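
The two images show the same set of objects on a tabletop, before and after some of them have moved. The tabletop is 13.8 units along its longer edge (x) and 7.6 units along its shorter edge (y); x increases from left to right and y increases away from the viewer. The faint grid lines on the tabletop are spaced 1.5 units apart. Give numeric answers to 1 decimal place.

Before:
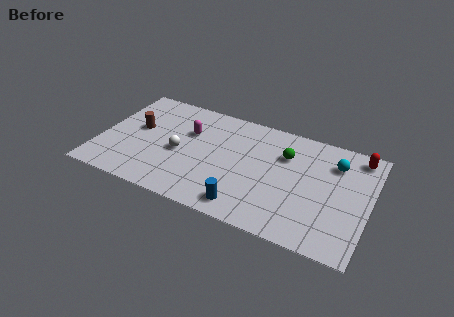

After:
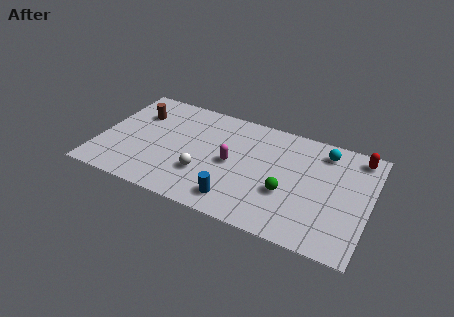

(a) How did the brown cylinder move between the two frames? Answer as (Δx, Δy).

(-0.1, 1.1)

From the two frames, the brown cylinder sits at roughly (1.8, 4.3) before and (1.7, 5.4) after.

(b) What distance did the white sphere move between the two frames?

1.7

From (4.1, 3.4) to (5.5, 2.4), the white sphere covered √(1.4² + 1.0²) ≈ 1.7 units.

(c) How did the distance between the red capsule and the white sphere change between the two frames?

-0.9

The distance was about 9.5 in the first image and 8.6 in the second, so they moved 0.9 units closer together.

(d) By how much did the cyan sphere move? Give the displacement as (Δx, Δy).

(-0.6, 0.6)

The cyan sphere started near (11.9, 5.7) and ended near (11.3, 6.3).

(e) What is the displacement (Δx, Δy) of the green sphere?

(0.3, -2.5)

The green sphere started near (9.4, 5.3) and ended near (9.7, 2.8).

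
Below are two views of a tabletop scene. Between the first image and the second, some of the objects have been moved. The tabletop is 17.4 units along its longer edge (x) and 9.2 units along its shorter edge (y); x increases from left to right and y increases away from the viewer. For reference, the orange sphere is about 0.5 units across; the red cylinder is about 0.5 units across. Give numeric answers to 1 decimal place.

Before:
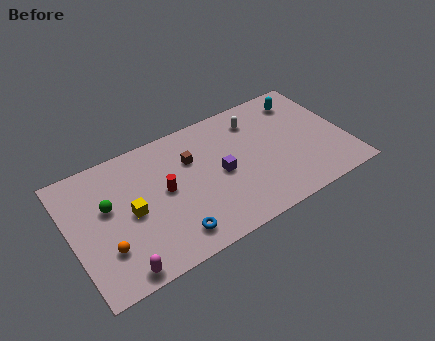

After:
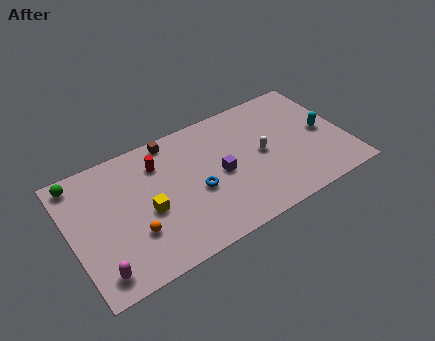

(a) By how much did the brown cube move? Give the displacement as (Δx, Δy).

(-1.0, 2.0)

The brown cube started near (7.8, 6.3) and ended near (6.8, 8.3).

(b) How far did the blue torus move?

3.0

The blue torus moved from about (5.9, 1.6) to (7.8, 3.9), a distance of √(1.9² + 2.3²) ≈ 3.0.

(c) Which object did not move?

the purple cube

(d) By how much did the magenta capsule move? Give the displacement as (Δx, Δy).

(-1.2, 0.5)

From the two frames, the magenta capsule sits at roughly (2.5, 0.9) before and (1.3, 1.4) after.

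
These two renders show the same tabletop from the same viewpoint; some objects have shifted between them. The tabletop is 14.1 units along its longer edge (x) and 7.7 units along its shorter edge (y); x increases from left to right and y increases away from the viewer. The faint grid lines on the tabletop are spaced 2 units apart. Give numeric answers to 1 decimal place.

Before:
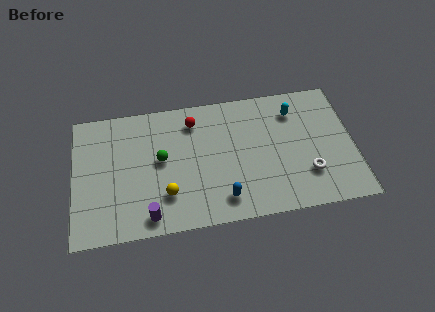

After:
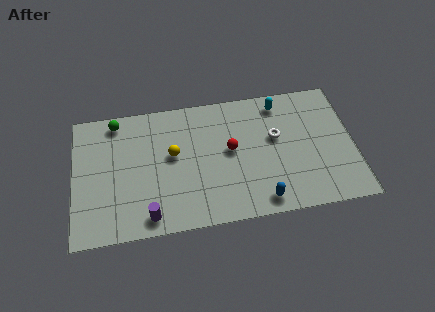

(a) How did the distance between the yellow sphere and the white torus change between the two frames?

-1.9

Before: roughly 7.1 units apart; after: 5.2. That's 1.9 units closer together.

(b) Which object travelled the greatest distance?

the green sphere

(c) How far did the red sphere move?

2.7

The red sphere moved from about (6.1, 6.2) to (7.9, 4.2), a distance of √(1.8² + 2.0²) ≈ 2.7.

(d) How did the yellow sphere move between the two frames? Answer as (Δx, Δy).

(0.4, 2.3)

From the two frames, the yellow sphere sits at roughly (4.6, 2.1) before and (5.0, 4.4) after.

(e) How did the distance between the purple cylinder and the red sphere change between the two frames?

-0.4

They were about 5.7 units apart before and 5.3 after — 0.4 units closer together.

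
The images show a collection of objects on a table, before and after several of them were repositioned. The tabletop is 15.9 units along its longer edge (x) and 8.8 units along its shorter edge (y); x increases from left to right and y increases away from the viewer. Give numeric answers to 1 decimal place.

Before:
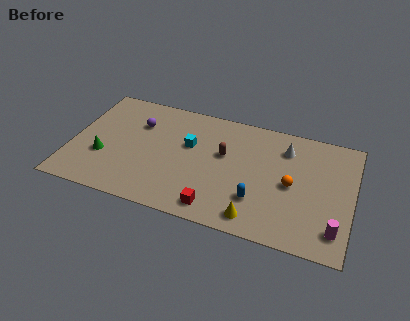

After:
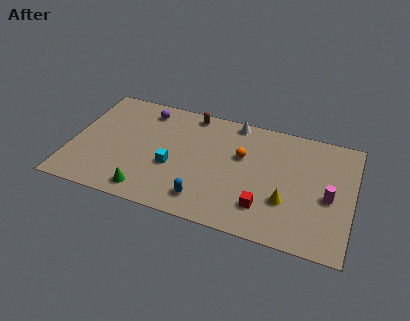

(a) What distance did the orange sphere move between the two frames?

3.2

The orange sphere was near (12.5, 4.2) before and (9.6, 5.5) after, so it travelled √(2.9² + 1.3²) ≈ 3.2 units.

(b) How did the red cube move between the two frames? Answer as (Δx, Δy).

(2.6, 0.9)

From the two frames, the red cube sits at roughly (8.5, 1.2) before and (11.1, 2.1) after.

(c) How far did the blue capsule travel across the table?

3.0

The blue capsule was near (10.7, 2.5) before and (7.8, 1.6) after, so it travelled √(2.9² + 0.9²) ≈ 3.0 units.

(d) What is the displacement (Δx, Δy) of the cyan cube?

(-0.8, -1.9)

The cyan cube started near (6.6, 5.4) and ended near (5.8, 3.5).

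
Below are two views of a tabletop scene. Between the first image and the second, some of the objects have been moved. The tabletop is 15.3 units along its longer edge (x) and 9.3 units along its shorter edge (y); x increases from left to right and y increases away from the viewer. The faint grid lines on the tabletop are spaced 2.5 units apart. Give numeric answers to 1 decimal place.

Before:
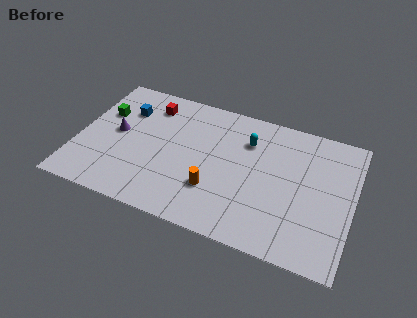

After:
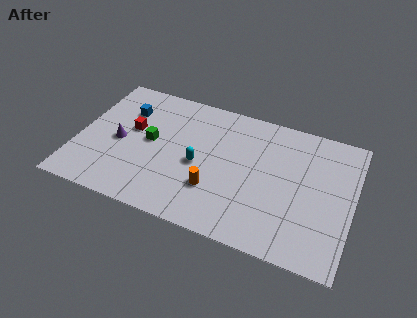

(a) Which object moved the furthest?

the cyan capsule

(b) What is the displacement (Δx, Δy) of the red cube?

(-0.8, -2.1)

The red cube was at about (3.7, 7.5) and moved to about (2.9, 5.4).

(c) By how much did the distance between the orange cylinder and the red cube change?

-0.7

They were about 6.2 units apart before and 5.5 after — 0.7 units closer together.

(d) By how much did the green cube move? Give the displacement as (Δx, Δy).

(2.8, -1.2)

The green cube was at about (1.2, 6.1) and moved to about (4.0, 4.9).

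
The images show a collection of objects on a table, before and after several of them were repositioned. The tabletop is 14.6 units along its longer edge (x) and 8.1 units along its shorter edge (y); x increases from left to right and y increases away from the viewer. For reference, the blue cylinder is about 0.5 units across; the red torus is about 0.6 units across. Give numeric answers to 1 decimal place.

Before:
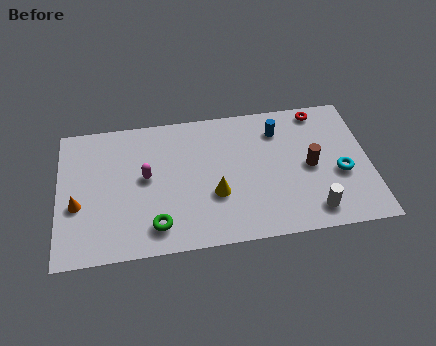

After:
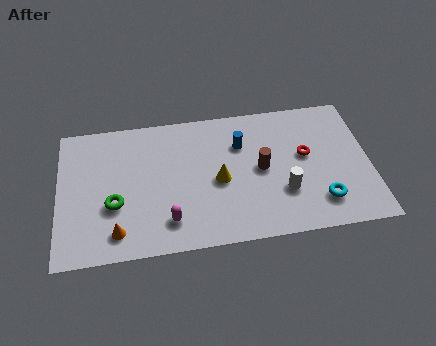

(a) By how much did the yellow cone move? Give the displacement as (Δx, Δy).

(0.2, 0.8)

The yellow cone was at about (7.3, 2.9) and moved to about (7.5, 3.7).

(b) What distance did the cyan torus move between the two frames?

1.8

The cyan torus was near (13.2, 3.3) before and (12.2, 1.8) after, so it travelled √(1.0² + 1.5²) ≈ 1.8 units.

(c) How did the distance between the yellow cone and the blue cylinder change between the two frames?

-2.3

Before: roughly 4.6 units apart; after: 2.3. That's 2.3 units closer together.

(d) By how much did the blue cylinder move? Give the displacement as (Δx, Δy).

(-1.8, -0.6)

From the two frames, the blue cylinder sits at roughly (10.4, 6.3) before and (8.6, 5.7) after.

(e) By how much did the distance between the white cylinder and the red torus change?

-3.6

The distance was about 5.9 in the first image and 2.3 in the second, so they moved 3.6 units closer together.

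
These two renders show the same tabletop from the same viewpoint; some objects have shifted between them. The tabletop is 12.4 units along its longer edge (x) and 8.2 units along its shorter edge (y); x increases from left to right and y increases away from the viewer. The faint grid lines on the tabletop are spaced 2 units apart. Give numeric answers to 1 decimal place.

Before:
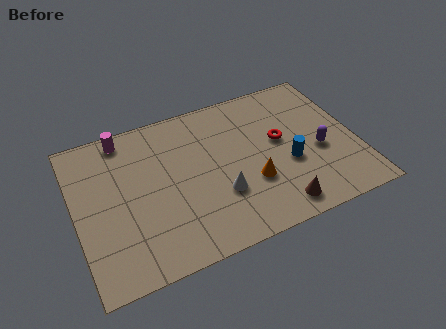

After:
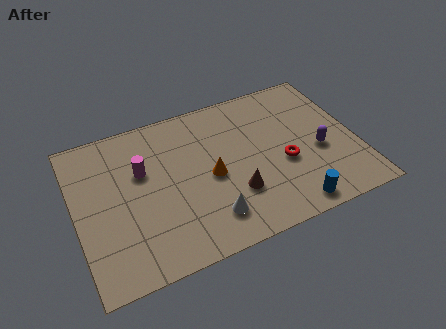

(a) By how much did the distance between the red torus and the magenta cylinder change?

-0.8

Before: roughly 7.2 units apart; after: 6.4. That's 0.8 units closer together.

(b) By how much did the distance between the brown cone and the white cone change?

-1.4

They were about 2.8 units apart before and 1.4 after — 1.4 units closer together.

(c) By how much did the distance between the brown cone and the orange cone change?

-0.3

They were about 1.9 units apart before and 1.6 after — 0.3 units closer together.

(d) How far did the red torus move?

1.3

From (9.1, 4.6) to (9.1, 3.3), the red torus covered √(0.0² + 1.3²) ≈ 1.3 units.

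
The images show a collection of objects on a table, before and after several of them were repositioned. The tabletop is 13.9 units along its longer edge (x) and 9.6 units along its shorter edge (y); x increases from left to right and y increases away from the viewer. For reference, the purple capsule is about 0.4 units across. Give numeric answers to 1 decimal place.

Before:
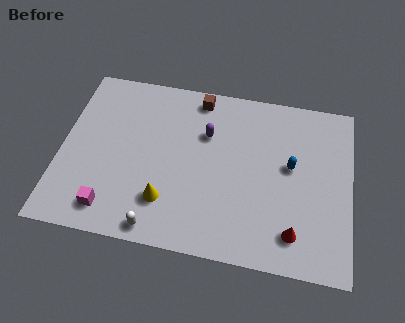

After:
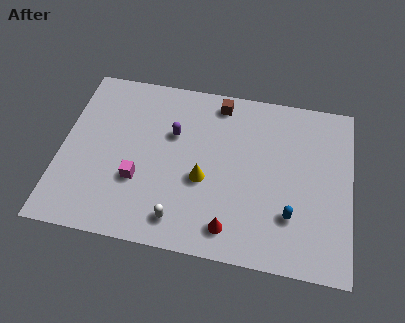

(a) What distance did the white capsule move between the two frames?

1.2

The white capsule moved from about (4.9, 0.9) to (5.9, 1.5), a distance of √(1.0² + 0.6²) ≈ 1.2.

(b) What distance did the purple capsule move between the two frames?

1.6

From (6.9, 6.5) to (5.3, 6.2), the purple capsule covered √(1.6² + 0.3²) ≈ 1.6 units.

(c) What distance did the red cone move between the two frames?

3.0

From (11.3, 1.8) to (8.3, 1.5), the red cone covered √(3.0² + 0.3²) ≈ 3.0 units.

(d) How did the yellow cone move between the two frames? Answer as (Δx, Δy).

(1.7, 1.5)

The yellow cone started near (5.2, 2.4) and ended near (6.9, 3.9).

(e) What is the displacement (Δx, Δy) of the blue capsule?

(0.1, -2.7)

The blue capsule was at about (11.0, 5.4) and moved to about (11.1, 2.7).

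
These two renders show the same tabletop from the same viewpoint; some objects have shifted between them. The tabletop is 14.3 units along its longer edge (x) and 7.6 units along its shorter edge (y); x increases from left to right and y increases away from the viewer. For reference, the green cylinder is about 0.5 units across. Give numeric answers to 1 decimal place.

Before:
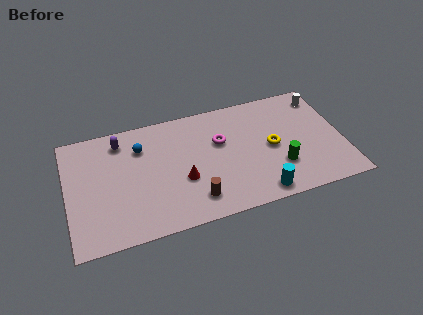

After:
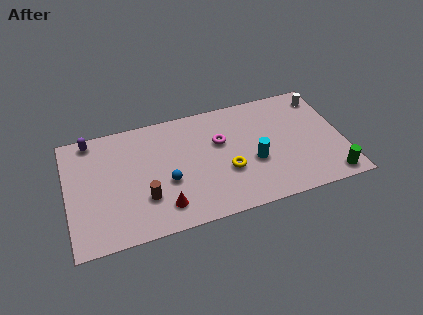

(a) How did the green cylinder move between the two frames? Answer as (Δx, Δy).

(2.5, -1.4)

The green cylinder was at about (10.9, 2.3) and moved to about (13.4, 0.9).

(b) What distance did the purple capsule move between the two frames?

1.6

The purple capsule moved from about (2.9, 6.3) to (1.4, 6.8), a distance of √(1.5² + 0.5²) ≈ 1.6.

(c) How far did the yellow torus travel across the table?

2.6

The yellow torus moved from about (10.6, 3.7) to (8.2, 2.8), a distance of √(2.4² + 0.9²) ≈ 2.6.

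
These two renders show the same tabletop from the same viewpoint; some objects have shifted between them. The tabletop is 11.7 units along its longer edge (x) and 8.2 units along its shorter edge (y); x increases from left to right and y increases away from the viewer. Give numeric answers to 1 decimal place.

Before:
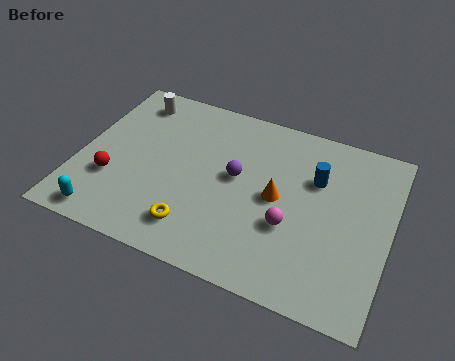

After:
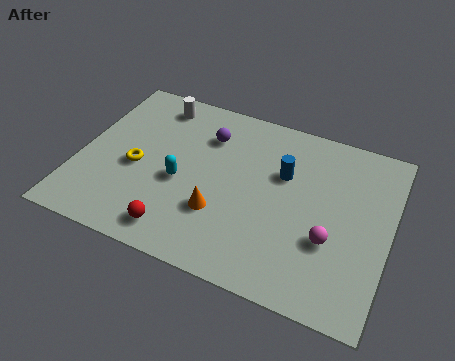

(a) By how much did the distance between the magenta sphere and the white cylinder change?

+0.6

Before: roughly 7.6 units apart; after: 8.2. That's 0.6 units further apart.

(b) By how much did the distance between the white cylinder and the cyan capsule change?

-2.2

Before: roughly 6.0 units apart; after: 3.8. That's 2.2 units closer together.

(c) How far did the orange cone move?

2.5

The orange cone was near (7.5, 4.1) before and (5.5, 2.6) after, so it travelled √(2.0² + 1.5²) ≈ 2.5 units.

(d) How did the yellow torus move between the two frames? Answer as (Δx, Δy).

(-2.5, 2.0)

The yellow torus started near (4.7, 1.6) and ended near (2.2, 3.6).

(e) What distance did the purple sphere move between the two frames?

2.1

The purple sphere was near (5.9, 4.5) before and (4.6, 6.1) after, so it travelled √(1.3² + 1.6²) ≈ 2.1 units.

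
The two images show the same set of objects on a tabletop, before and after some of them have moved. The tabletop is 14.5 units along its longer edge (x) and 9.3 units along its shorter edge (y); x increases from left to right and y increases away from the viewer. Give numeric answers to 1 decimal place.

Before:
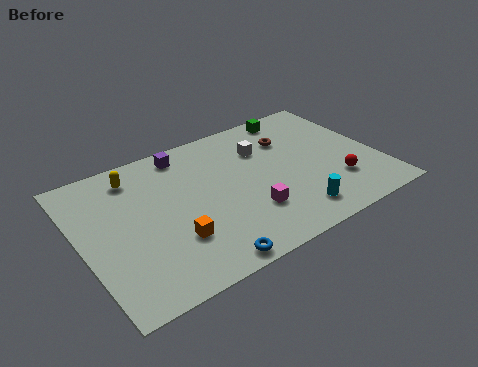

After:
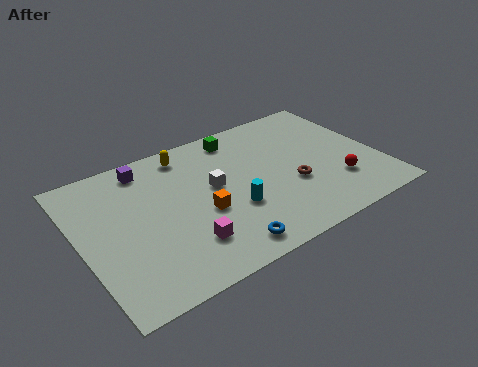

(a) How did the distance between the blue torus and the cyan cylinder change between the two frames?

-2.4

The distance was about 4.7 in the first image and 2.3 in the second, so they moved 2.4 units closer together.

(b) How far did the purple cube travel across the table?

1.9

The purple cube was near (5.5, 8.1) before and (3.6, 8.0) after, so it travelled √(1.9² + 0.1²) ≈ 1.9 units.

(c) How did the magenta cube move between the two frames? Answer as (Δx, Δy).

(-3.2, -0.4)

From the two frames, the magenta cube sits at roughly (7.8, 2.7) before and (4.6, 2.3) after.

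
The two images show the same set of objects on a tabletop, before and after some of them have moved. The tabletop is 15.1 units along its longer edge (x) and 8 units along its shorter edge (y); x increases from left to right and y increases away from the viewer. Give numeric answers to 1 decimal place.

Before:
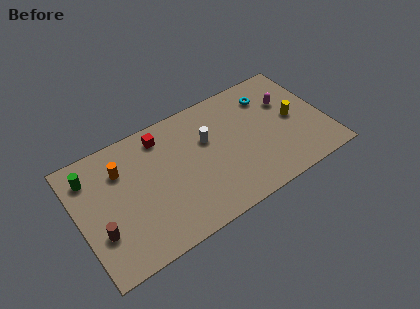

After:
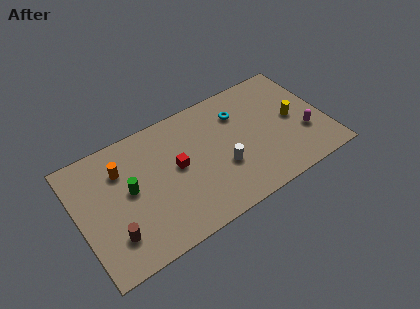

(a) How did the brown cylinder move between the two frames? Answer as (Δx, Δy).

(0.7, -0.6)

From the two frames, the brown cylinder sits at roughly (1.1, 2.6) before and (1.8, 2.0) after.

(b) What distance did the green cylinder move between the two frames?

2.9

The green cylinder moved from about (1.0, 6.3) to (3.1, 4.3), a distance of √(2.1² + 2.0²) ≈ 2.9.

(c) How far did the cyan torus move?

1.9

The cyan torus was near (12.0, 6.2) before and (10.1, 5.9) after, so it travelled √(1.9² + 0.3²) ≈ 1.9 units.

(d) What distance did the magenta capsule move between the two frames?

2.7

The magenta capsule was near (13.0, 5.3) before and (13.7, 2.7) after, so it travelled √(0.7² + 2.6²) ≈ 2.7 units.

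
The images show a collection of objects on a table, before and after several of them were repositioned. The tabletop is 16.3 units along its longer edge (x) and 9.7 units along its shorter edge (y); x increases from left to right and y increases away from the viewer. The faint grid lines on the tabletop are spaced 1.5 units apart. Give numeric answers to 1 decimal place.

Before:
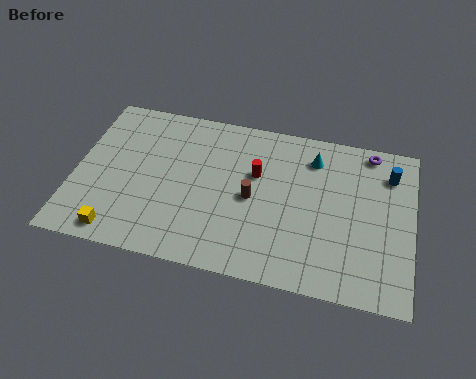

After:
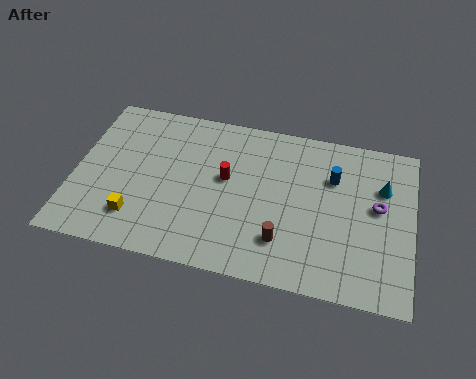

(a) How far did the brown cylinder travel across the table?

2.7

The brown cylinder was near (8.6, 4.6) before and (10.2, 2.4) after, so it travelled √(1.6² + 2.2²) ≈ 2.7 units.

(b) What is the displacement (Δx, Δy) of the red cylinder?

(-1.4, -0.6)

From the two frames, the red cylinder sits at roughly (8.7, 6.1) before and (7.3, 5.5) after.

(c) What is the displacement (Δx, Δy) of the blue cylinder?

(-2.7, -0.8)

The blue cylinder was at about (15.1, 7.5) and moved to about (12.4, 6.7).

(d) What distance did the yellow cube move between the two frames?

1.4

The yellow cube moved from about (2.4, 1.1) to (3.2, 2.2), a distance of √(0.8² + 1.1²) ≈ 1.4.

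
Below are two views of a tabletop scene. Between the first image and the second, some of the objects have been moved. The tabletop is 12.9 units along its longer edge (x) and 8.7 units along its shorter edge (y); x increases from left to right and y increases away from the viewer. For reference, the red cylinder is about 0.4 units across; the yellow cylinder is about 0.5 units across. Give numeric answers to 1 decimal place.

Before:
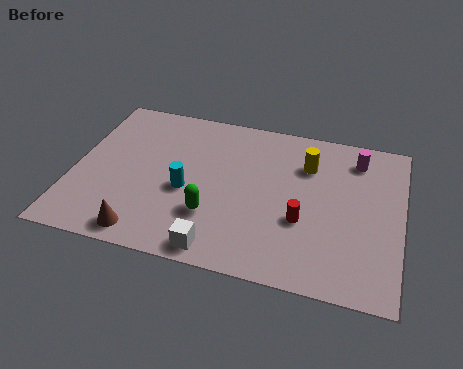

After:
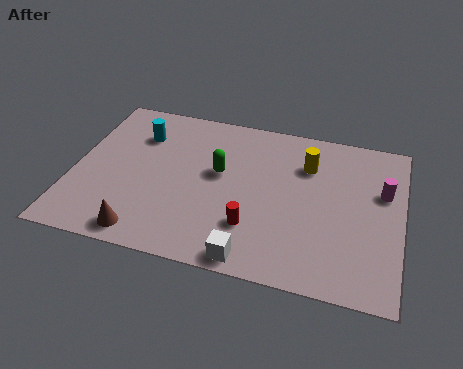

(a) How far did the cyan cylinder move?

3.4

The cyan cylinder was near (4.5, 3.7) before and (2.4, 6.4) after, so it travelled √(2.1² + 2.7²) ≈ 3.4 units.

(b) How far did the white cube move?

1.3

The white cube moved from about (6.0, 0.9) to (7.3, 0.8), a distance of √(1.3² + 0.1²) ≈ 1.3.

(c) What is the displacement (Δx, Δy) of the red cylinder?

(-1.9, -0.8)

From the two frames, the red cylinder sits at roughly (9.1, 3.2) before and (7.2, 2.4) after.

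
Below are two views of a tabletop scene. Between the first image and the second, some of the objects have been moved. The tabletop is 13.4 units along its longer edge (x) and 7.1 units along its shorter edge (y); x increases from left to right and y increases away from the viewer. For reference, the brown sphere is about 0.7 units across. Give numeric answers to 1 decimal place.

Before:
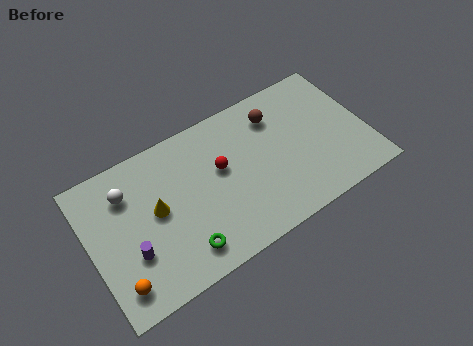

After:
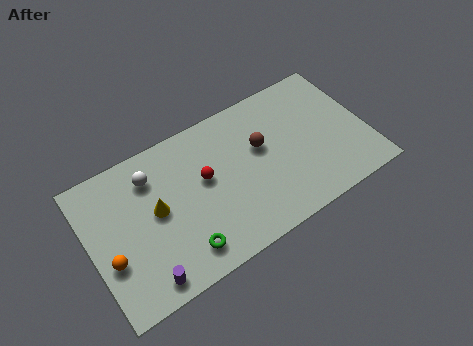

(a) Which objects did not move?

the yellow cone and the green torus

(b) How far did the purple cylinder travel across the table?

1.6

The purple cylinder was near (1.8, 2.4) before and (2.2, 0.9) after, so it travelled √(0.4² + 1.5²) ≈ 1.6 units.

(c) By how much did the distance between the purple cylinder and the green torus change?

-0.6

The distance was about 2.5 in the first image and 1.9 in the second, so they moved 0.6 units closer together.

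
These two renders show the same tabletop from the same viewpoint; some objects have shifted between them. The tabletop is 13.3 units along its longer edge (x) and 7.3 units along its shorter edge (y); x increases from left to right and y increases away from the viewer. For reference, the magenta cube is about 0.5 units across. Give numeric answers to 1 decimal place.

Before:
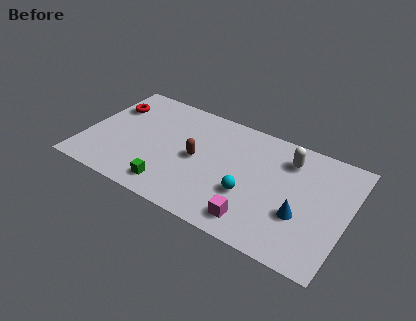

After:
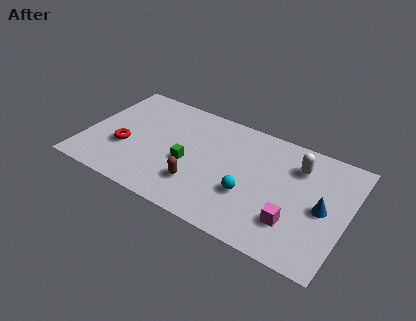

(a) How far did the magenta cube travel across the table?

2.0

The magenta cube was near (9.0, 1.2) before and (10.8, 2.0) after, so it travelled √(1.8² + 0.8²) ≈ 2.0 units.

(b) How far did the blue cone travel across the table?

1.3

From (11.1, 2.6) to (12.1, 3.5), the blue cone covered √(1.0² + 0.9²) ≈ 1.3 units.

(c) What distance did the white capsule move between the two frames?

0.5

The white capsule was near (10.1, 5.7) before and (10.6, 5.5) after, so it travelled √(0.5² + 0.2²) ≈ 0.5 units.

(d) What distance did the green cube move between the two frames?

2.0

The green cube was near (4.7, 1.2) before and (5.3, 3.1) after, so it travelled √(0.6² + 1.9²) ≈ 2.0 units.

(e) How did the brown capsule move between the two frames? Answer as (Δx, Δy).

(0.3, -1.6)

The brown capsule started near (5.7, 3.6) and ended near (6.0, 2.0).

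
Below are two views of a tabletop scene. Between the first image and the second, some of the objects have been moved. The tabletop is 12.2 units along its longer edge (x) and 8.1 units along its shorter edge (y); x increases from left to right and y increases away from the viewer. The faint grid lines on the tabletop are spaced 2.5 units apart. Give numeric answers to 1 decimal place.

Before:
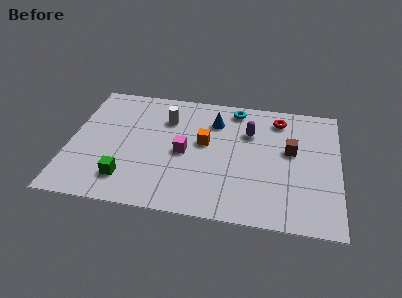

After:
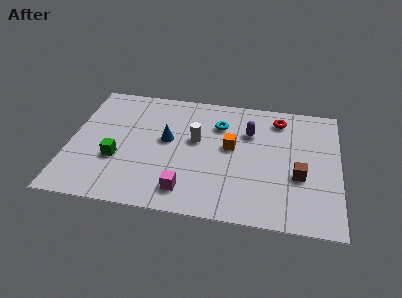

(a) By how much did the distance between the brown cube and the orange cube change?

-0.5

They were about 3.9 units apart before and 3.4 after — 0.5 units closer together.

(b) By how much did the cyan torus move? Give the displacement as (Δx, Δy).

(-0.7, -1.2)

The cyan torus started near (7.4, 7.1) and ended near (6.7, 5.9).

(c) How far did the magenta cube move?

2.4

From (5.2, 3.8) to (5.4, 1.4), the magenta cube covered √(0.2² + 2.4²) ≈ 2.4 units.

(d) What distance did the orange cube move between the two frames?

1.2

The orange cube was near (6.1, 4.6) before and (7.3, 4.5) after, so it travelled √(1.2² + 0.1²) ≈ 1.2 units.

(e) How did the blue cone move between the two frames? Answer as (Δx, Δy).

(-2.1, -1.6)

From the two frames, the blue cone sits at roughly (6.5, 6.1) before and (4.4, 4.5) after.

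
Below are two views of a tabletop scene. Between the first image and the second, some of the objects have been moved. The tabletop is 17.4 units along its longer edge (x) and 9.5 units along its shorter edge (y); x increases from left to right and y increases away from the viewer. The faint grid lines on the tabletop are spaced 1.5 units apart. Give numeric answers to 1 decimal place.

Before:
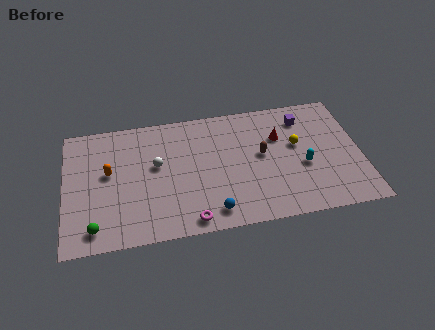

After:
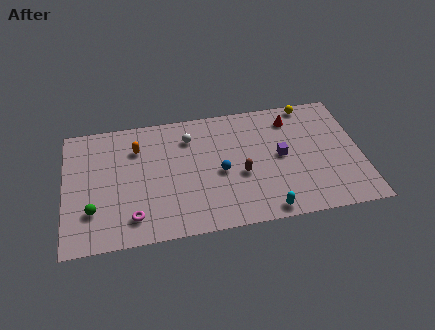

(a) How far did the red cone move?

1.5

The red cone moved from about (12.7, 6.4) to (13.5, 7.7), a distance of √(0.8² + 1.3²) ≈ 1.5.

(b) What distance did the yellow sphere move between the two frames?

3.2

From (13.7, 5.6) to (14.6, 8.7), the yellow sphere covered √(0.9² + 3.1²) ≈ 3.2 units.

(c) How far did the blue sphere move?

3.0

The blue sphere was near (8.5, 1.4) before and (9.1, 4.3) after, so it travelled √(0.6² + 2.9²) ≈ 3.0 units.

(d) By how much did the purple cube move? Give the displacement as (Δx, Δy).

(-1.5, -2.7)

The purple cube started near (14.2, 7.6) and ended near (12.7, 4.9).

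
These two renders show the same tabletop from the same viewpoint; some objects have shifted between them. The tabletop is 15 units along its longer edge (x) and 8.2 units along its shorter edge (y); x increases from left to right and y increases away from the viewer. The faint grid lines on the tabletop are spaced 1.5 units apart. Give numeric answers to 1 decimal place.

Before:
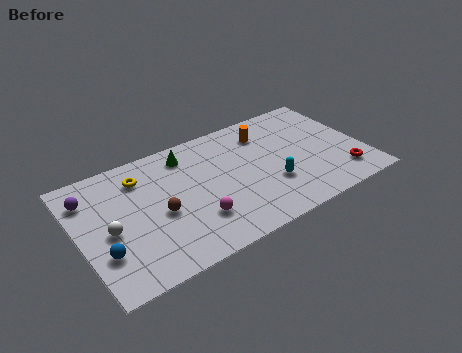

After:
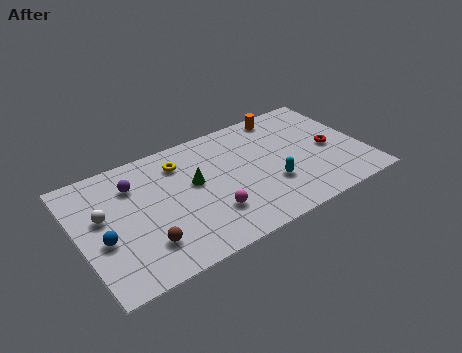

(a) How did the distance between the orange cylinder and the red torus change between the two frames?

-1.8

The distance was about 5.8 in the first image and 4.0 in the second, so they moved 1.8 units closer together.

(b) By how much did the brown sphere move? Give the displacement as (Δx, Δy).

(-1.0, -1.6)

The brown sphere started near (4.1, 3.6) and ended near (3.1, 2.0).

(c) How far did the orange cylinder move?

1.5

The orange cylinder was near (10.2, 6.4) before and (11.4, 7.3) after, so it travelled √(1.2² + 0.9²) ≈ 1.5 units.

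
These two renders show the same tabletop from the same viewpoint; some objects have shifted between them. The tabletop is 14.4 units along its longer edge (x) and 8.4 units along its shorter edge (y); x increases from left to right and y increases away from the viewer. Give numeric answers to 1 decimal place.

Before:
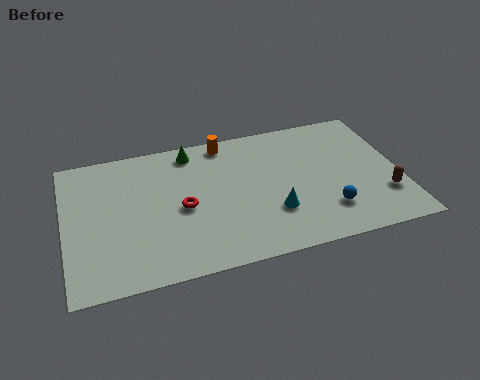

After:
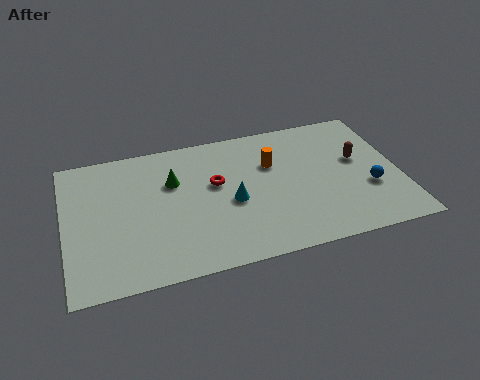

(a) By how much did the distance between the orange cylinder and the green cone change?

+2.8

The distance was about 1.5 in the first image and 4.3 in the second, so they moved 2.8 units further apart.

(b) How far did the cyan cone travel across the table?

2.0

The cyan cone was near (8.8, 2.6) before and (7.1, 3.7) after, so it travelled √(1.7² + 1.1²) ≈ 2.0 units.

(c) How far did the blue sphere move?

2.1

From (11.1, 2.1) to (13.0, 3.0), the blue sphere covered √(1.9² + 0.9²) ≈ 2.1 units.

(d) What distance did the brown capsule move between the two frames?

2.7

From (13.6, 2.4) to (12.7, 4.9), the brown capsule covered √(0.9² + 2.5²) ≈ 2.7 units.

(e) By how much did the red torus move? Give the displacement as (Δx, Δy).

(1.5, 1.1)

The red torus started near (5.0, 3.9) and ended near (6.5, 5.0).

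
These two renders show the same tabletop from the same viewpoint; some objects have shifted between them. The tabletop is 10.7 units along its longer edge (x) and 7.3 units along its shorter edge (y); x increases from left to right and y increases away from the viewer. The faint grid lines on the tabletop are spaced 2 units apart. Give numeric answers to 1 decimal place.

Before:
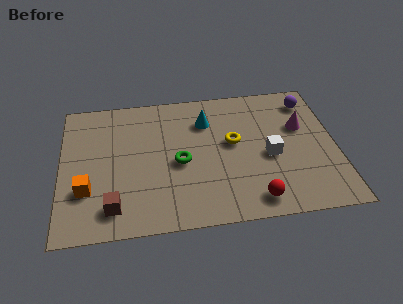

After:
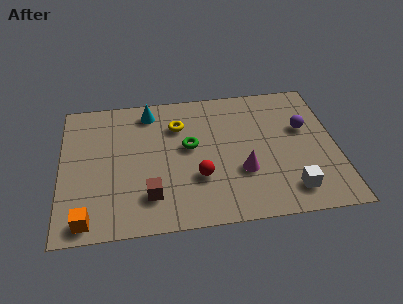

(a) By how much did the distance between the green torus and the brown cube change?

-0.4

They were about 3.3 units apart before and 2.9 after — 0.4 units closer together.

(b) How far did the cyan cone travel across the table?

2.3

The cyan cone moved from about (5.7, 5.4) to (3.5, 6.2), a distance of √(2.2² + 0.8²) ≈ 2.3.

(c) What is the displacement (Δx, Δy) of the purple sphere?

(-0.3, -1.5)

The purple sphere was at about (9.8, 6.0) and moved to about (9.5, 4.5).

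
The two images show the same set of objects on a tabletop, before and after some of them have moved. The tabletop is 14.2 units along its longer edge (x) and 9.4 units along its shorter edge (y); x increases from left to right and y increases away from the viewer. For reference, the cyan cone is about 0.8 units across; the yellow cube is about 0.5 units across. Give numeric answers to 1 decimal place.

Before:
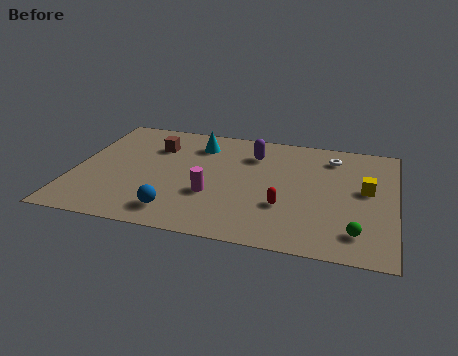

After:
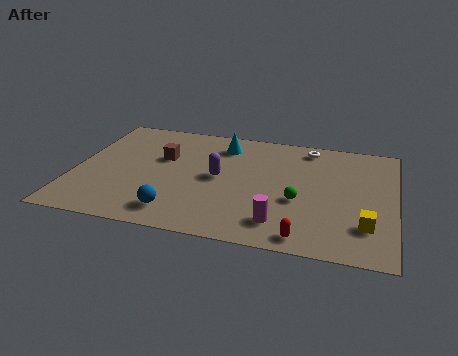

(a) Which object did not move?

the blue sphere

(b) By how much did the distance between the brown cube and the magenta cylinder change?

+2.4

They were about 4.5 units apart before and 6.9 after — 2.4 units further apart.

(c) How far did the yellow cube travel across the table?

2.8

The yellow cube moved from about (12.9, 5.2) to (13.0, 2.4), a distance of √(0.1² + 2.8²) ≈ 2.8.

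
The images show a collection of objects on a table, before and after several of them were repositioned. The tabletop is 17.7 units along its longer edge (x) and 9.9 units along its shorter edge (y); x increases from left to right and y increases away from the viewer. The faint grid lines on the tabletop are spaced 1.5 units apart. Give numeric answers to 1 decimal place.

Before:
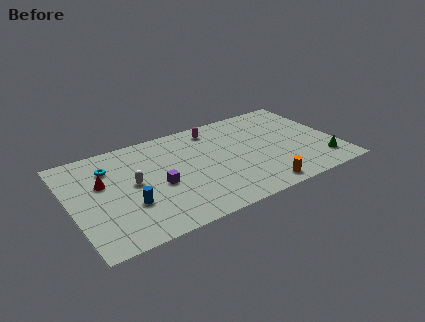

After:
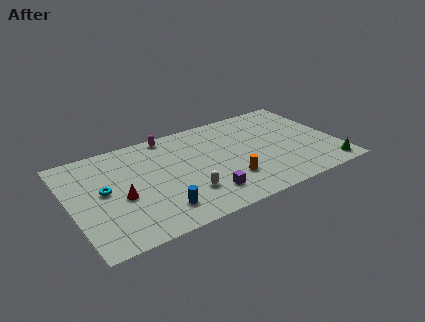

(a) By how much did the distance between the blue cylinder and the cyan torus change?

+0.4

The distance was about 4.2 in the first image and 4.6 in the second, so they moved 0.4 units further apart.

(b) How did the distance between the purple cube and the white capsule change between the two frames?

-0.5

The distance was about 1.8 in the first image and 1.3 in the second, so they moved 0.5 units closer together.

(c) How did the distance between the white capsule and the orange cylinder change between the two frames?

-6.0

They were about 8.9 units apart before and 2.9 after — 6.0 units closer together.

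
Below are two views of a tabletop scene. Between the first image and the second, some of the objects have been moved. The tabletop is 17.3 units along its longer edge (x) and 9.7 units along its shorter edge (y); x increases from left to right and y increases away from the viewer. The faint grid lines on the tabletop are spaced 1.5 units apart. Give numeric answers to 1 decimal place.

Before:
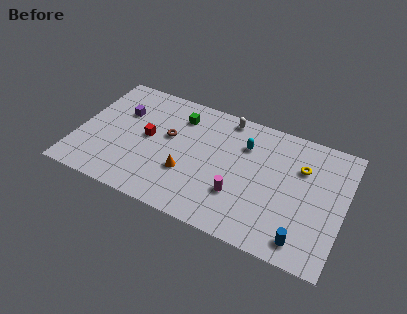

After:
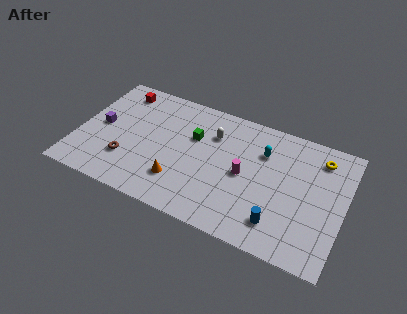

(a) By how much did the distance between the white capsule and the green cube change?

-1.8

The distance was about 3.2 in the first image and 1.4 in the second, so they moved 1.8 units closer together.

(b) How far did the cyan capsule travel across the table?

1.2

From (10.7, 7.0) to (11.9, 6.9), the cyan capsule covered √(1.2² + 0.1²) ≈ 1.2 units.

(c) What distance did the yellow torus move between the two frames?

1.6

From (14.4, 6.7) to (15.5, 7.9), the yellow torus covered √(1.1² + 1.2²) ≈ 1.6 units.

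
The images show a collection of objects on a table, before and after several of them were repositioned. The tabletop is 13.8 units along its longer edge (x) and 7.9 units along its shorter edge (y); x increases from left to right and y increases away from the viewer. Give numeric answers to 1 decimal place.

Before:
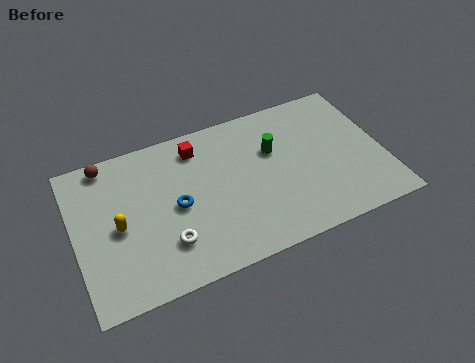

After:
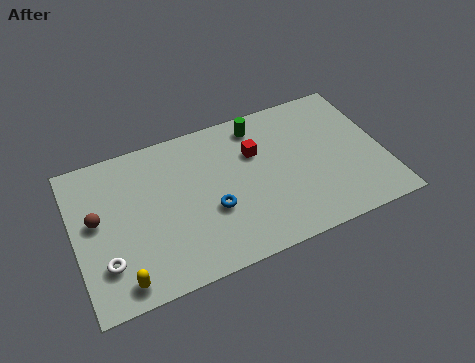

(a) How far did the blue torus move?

1.7

The blue torus was near (4.5, 3.8) before and (6.0, 3.0) after, so it travelled √(1.5² + 0.8²) ≈ 1.7 units.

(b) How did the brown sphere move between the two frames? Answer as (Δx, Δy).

(-0.7, -2.7)

The brown sphere was at about (1.7, 7.1) and moved to about (1.0, 4.4).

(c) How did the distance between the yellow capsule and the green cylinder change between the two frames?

+1.6

The distance was about 7.2 in the first image and 8.8 in the second, so they moved 1.6 units further apart.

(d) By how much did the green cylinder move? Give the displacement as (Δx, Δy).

(-0.5, 1.6)

The green cylinder was at about (9.0, 5.1) and moved to about (8.5, 6.7).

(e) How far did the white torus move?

2.7

From (3.9, 2.1) to (1.2, 2.1), the white torus covered √(2.7² + 0.0²) ≈ 2.7 units.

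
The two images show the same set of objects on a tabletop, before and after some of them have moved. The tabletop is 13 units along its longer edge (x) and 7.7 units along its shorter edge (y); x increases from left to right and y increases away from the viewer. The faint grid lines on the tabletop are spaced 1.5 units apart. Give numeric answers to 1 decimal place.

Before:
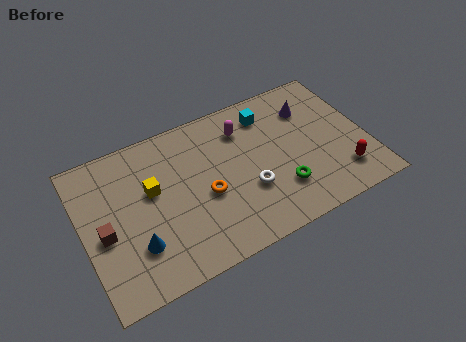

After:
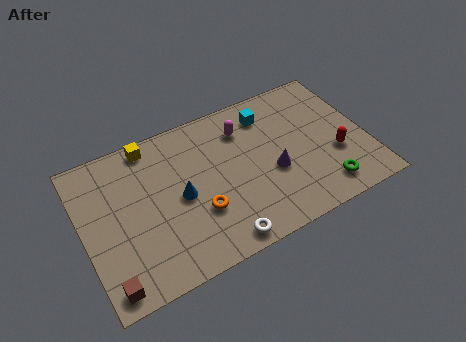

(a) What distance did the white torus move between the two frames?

2.5

From (7.4, 2.7) to (5.8, 0.8), the white torus covered √(1.6² + 1.9²) ≈ 2.5 units.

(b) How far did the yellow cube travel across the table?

2.3

The yellow cube moved from about (3.2, 4.6) to (3.4, 6.9), a distance of √(0.2² + 2.3²) ≈ 2.3.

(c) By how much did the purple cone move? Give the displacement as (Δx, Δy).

(-2.1, -2.6)

The purple cone was at about (10.7, 5.7) and moved to about (8.6, 3.1).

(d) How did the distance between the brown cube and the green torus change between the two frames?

+1.9

The distance was about 8.0 in the first image and 9.9 in the second, so they moved 1.9 units further apart.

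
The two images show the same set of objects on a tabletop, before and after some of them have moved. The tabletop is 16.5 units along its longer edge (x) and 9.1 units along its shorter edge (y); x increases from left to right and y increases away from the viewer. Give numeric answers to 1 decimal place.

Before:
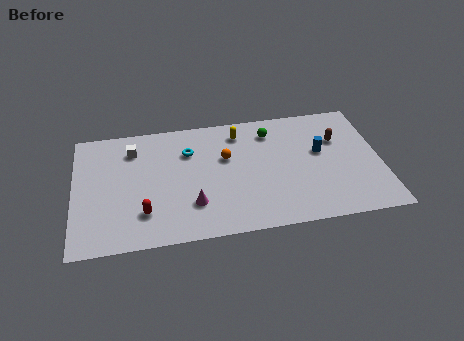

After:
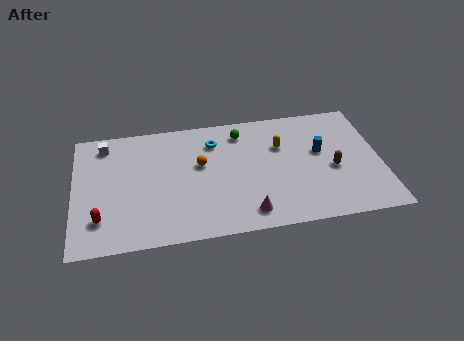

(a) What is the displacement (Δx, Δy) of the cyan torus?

(1.4, 0.5)

The cyan torus was at about (6.2, 6.5) and moved to about (7.6, 7.0).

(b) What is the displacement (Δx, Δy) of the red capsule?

(-2.3, -0.1)

The red capsule was at about (3.7, 2.3) and moved to about (1.4, 2.2).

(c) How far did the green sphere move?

1.6

The green sphere was near (10.7, 7.3) before and (9.1, 7.5) after, so it travelled √(1.6² + 0.2²) ≈ 1.6 units.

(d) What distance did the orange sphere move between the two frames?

1.4

From (8.2, 5.7) to (6.8, 5.4), the orange sphere covered √(1.4² + 0.3²) ≈ 1.4 units.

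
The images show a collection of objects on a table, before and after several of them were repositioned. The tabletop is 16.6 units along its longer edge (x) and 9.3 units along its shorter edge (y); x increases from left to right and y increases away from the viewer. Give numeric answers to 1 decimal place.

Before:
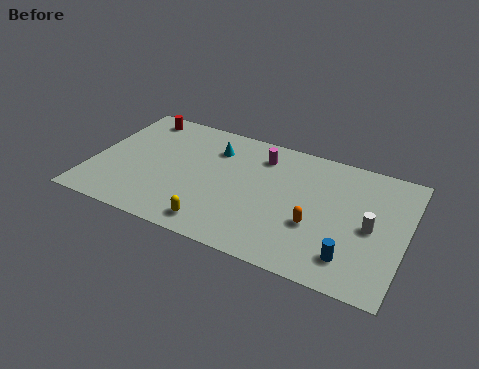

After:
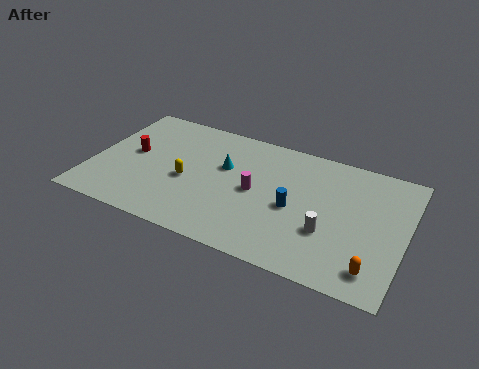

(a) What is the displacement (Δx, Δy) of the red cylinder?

(0.1, -3.1)

The red cylinder started near (1.9, 8.1) and ended near (2.0, 5.0).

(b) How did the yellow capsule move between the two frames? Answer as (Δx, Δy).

(-1.9, 2.7)

The yellow capsule was at about (7.0, 1.3) and moved to about (5.1, 4.0).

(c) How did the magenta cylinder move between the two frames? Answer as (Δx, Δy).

(0.0, -2.8)

From the two frames, the magenta cylinder sits at roughly (8.7, 7.4) before and (8.7, 4.6) after.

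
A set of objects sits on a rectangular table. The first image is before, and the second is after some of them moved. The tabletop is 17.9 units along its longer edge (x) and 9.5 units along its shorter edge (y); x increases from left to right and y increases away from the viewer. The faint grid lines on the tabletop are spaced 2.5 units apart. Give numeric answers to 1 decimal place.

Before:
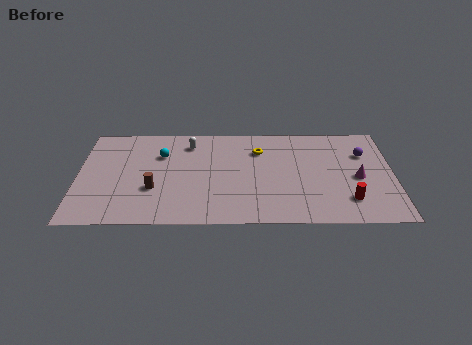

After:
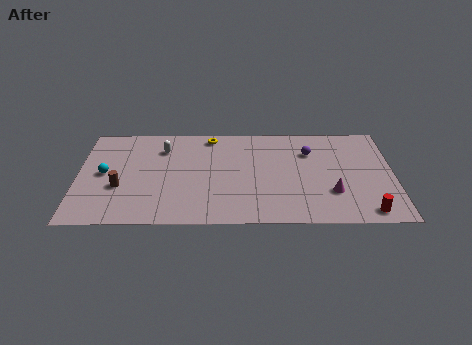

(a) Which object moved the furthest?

the cyan sphere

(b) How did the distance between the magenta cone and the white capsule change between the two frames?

+0.3

They were about 10.2 units apart before and 10.5 after — 0.3 units further apart.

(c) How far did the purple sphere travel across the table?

3.1

From (16.3, 6.6) to (13.2, 6.8), the purple sphere covered √(3.1² + 0.2²) ≈ 3.1 units.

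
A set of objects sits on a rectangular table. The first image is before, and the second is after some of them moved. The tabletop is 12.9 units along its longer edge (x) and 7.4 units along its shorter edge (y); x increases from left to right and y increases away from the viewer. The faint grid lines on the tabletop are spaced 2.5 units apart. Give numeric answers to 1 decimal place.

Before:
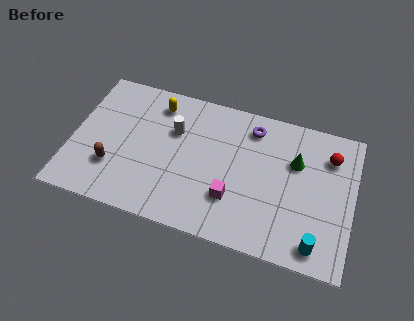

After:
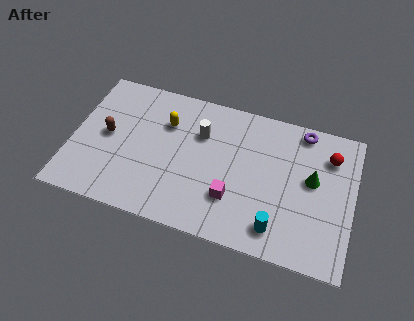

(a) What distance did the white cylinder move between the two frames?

1.2

From (4.6, 4.9) to (5.8, 5.1), the white cylinder covered √(1.2² + 0.2²) ≈ 1.2 units.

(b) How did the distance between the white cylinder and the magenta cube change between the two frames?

-0.6

Before: roughly 4.0 units apart; after: 3.4. That's 0.6 units closer together.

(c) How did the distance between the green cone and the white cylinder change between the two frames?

-0.3

The distance was about 5.6 in the first image and 5.3 in the second, so they moved 0.3 units closer together.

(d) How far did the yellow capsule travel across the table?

1.0

From (3.7, 6.1) to (4.2, 5.2), the yellow capsule covered √(0.5² + 0.9²) ≈ 1.0 units.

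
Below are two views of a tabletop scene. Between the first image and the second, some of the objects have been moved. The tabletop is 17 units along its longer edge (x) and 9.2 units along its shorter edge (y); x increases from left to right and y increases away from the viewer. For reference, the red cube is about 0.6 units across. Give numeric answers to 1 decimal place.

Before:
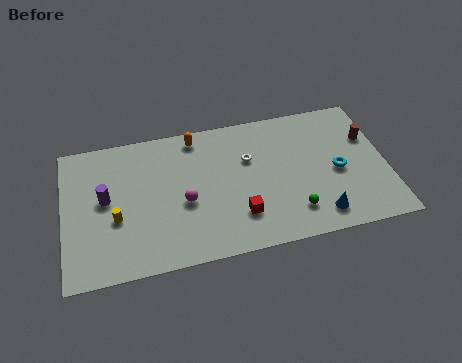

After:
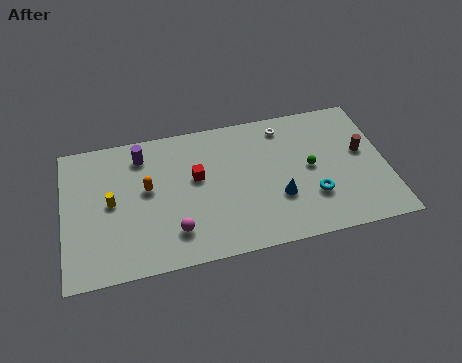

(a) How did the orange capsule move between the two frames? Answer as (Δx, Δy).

(-2.7, -2.9)

The orange capsule was at about (7.1, 8.1) and moved to about (4.4, 5.2).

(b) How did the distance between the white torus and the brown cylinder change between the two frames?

-1.6

They were about 6.4 units apart before and 4.8 after — 1.6 units closer together.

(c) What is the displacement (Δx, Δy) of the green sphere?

(1.1, 2.7)

The green sphere started near (11.9, 2.0) and ended near (13.0, 4.7).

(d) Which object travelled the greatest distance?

the orange capsule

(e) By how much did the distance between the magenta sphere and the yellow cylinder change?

+0.5

The distance was about 3.6 in the first image and 4.1 in the second, so they moved 0.5 units further apart.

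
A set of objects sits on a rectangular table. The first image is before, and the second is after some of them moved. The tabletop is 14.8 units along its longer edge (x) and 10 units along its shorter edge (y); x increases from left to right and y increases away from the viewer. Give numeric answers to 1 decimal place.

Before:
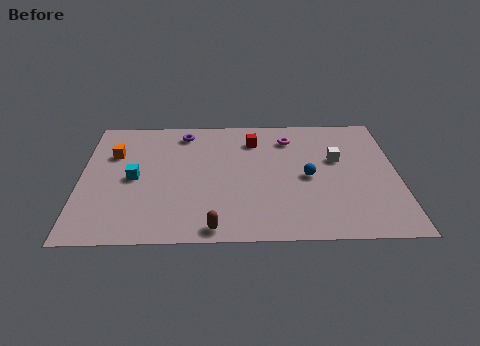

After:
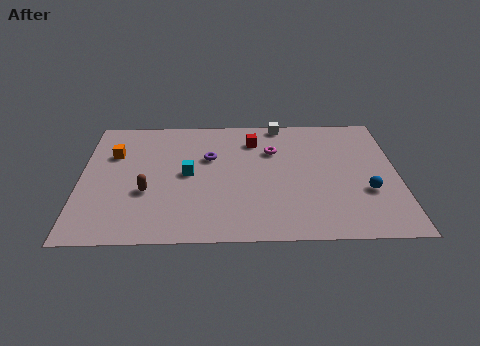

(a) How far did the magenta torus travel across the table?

1.3

The magenta torus was near (9.8, 7.9) before and (9.0, 6.9) after, so it travelled √(0.8² + 1.0²) ≈ 1.3 units.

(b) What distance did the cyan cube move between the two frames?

2.5

The cyan cube moved from about (2.5, 4.8) to (5.0, 5.1), a distance of √(2.5² + 0.3²) ≈ 2.5.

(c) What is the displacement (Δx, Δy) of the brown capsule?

(-3.1, 2.8)

The brown capsule was at about (6.2, 0.9) and moved to about (3.1, 3.7).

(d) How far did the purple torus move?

2.4

The purple torus was near (4.8, 8.5) before and (6.0, 6.4) after, so it travelled √(1.2² + 2.1²) ≈ 2.4 units.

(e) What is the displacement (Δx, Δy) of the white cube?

(-2.6, 3.1)

The white cube was at about (12.0, 6.1) and moved to about (9.4, 9.2).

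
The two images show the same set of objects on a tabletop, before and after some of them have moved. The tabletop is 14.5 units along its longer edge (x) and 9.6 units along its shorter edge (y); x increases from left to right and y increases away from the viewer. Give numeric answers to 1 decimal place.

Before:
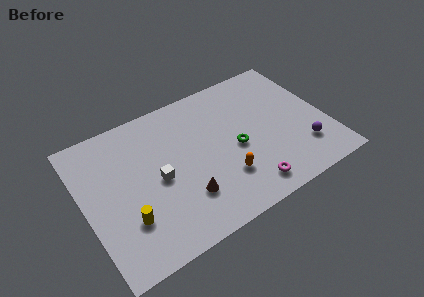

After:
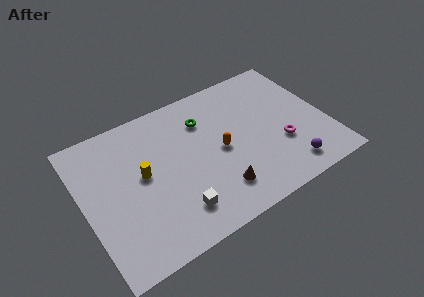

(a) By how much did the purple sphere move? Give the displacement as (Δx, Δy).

(-1.1, -0.9)

From the two frames, the purple sphere sits at roughly (12.8, 2.4) before and (11.7, 1.5) after.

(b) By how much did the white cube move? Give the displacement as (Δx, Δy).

(0.7, -2.5)

The white cube was at about (4.3, 4.5) and moved to about (5.0, 2.0).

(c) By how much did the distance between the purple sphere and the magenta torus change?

-1.9

Before: roughly 3.7 units apart; after: 1.8. That's 1.9 units closer together.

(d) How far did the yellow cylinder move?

2.7

The yellow cylinder was near (2.2, 2.8) before and (3.5, 5.2) after, so it travelled √(1.3² + 2.4²) ≈ 2.7 units.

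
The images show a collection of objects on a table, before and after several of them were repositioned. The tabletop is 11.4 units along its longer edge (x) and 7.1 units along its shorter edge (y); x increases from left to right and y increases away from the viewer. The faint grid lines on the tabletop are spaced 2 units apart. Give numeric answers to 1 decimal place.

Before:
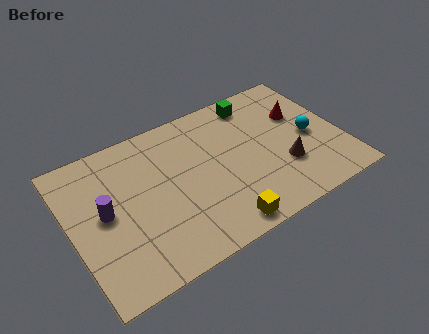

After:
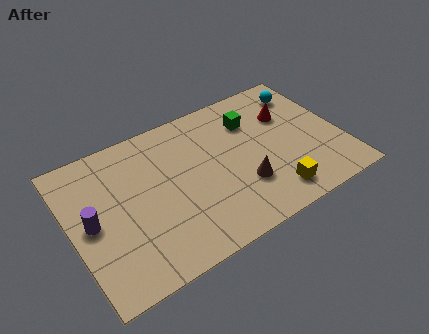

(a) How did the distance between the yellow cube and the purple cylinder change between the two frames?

+2.4

The distance was about 5.3 in the first image and 7.7 in the second, so they moved 2.4 units further apart.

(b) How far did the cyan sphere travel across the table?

2.4

The cyan sphere moved from about (10.1, 3.3) to (10.3, 5.7), a distance of √(0.2² + 2.4²) ≈ 2.4.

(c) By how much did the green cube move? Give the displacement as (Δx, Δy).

(-0.3, -0.9)

From the two frames, the green cube sits at roughly (8.2, 6.1) before and (7.9, 5.2) after.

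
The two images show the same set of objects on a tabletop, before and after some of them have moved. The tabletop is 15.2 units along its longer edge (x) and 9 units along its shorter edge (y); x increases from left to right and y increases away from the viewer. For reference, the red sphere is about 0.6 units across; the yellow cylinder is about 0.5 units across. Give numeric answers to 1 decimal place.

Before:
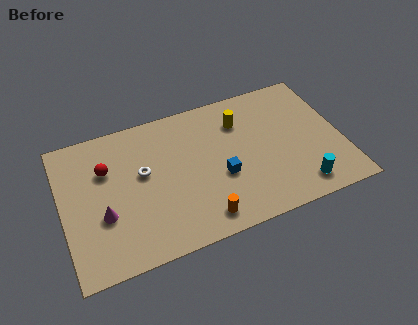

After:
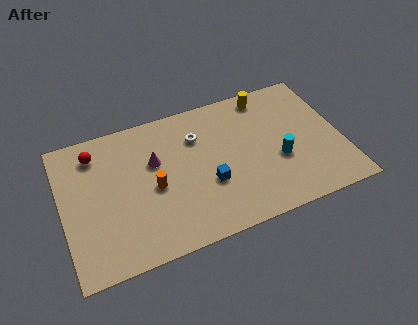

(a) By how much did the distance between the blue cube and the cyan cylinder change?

-0.7

The distance was about 4.6 in the first image and 3.9 in the second, so they moved 0.7 units closer together.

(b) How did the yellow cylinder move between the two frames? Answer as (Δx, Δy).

(1.6, 1.2)

From the two frames, the yellow cylinder sits at roughly (9.9, 6.7) before and (11.5, 7.9) after.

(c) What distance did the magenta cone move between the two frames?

3.8

The magenta cone was near (2.1, 3.3) before and (5.1, 5.7) after, so it travelled √(3.0² + 2.4²) ≈ 3.8 units.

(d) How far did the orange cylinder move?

3.6

The orange cylinder moved from about (7.2, 1.3) to (4.9, 4.1), a distance of √(2.3² + 2.8²) ≈ 3.6.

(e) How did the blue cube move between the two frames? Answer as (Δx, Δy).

(-0.7, -0.2)

From the two frames, the blue cube sits at roughly (8.5, 3.5) before and (7.8, 3.3) after.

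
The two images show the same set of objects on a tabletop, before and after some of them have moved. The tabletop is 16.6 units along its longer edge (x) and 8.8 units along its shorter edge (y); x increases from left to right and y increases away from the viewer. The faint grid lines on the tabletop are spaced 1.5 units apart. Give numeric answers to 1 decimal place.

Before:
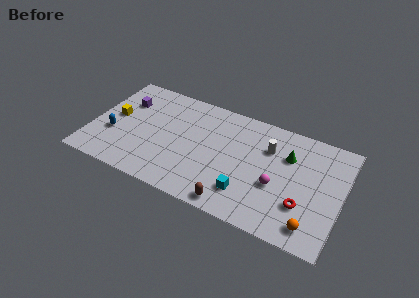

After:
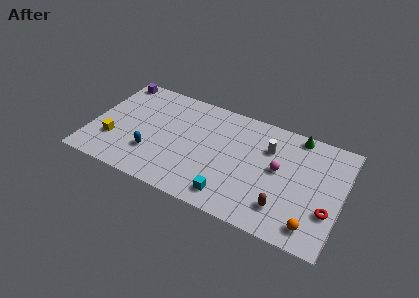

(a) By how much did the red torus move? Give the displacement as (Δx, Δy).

(1.6, 0.2)

The red torus started near (14.2, 2.7) and ended near (15.8, 2.9).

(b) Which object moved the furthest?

the brown capsule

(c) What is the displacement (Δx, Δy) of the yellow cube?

(0.2, -2.0)

The yellow cube was at about (1.4, 4.7) and moved to about (1.6, 2.7).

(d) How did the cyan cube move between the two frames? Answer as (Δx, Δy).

(-1.0, -0.7)

The cyan cube started near (10.6, 2.1) and ended near (9.6, 1.4).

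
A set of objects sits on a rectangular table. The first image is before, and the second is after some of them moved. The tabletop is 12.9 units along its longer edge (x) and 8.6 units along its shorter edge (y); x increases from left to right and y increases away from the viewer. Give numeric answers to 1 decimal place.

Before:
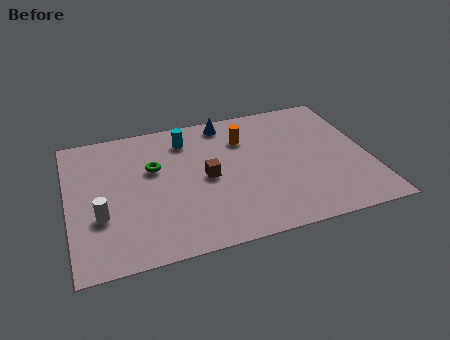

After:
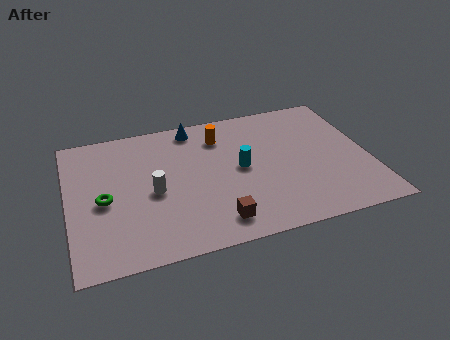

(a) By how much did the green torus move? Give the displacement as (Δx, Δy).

(-2.2, -1.5)

The green torus started near (3.7, 5.4) and ended near (1.5, 3.9).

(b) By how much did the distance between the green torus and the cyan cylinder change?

+3.8

The distance was about 2.1 in the first image and 5.9 in the second, so they moved 3.8 units further apart.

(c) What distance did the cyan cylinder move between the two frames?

3.3

From (5.2, 6.9) to (7.4, 4.4), the cyan cylinder covered √(2.2² + 2.5²) ≈ 3.3 units.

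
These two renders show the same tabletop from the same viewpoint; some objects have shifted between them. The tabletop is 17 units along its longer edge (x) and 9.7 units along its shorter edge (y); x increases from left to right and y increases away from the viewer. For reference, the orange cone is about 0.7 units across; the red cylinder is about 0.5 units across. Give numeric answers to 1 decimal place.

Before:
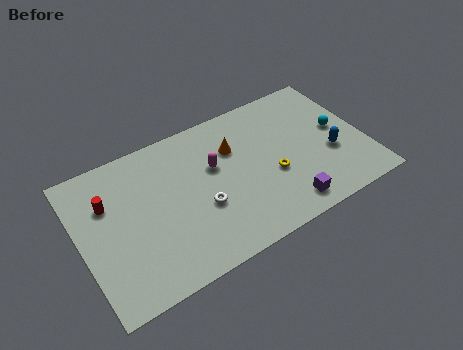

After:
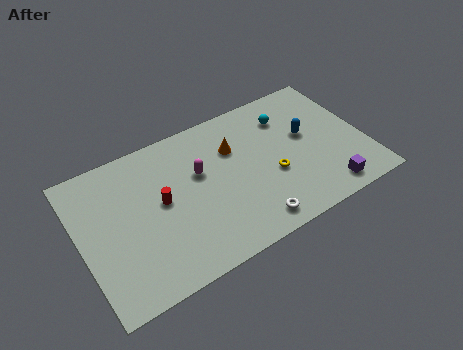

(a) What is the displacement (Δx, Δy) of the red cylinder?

(3.0, -1.4)

The red cylinder started near (1.8, 6.6) and ended near (4.8, 5.2).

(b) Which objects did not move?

the yellow torus and the orange cone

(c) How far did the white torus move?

3.5

The white torus was near (7.0, 3.7) before and (9.6, 1.3) after, so it travelled √(2.6² + 2.4²) ≈ 3.5 units.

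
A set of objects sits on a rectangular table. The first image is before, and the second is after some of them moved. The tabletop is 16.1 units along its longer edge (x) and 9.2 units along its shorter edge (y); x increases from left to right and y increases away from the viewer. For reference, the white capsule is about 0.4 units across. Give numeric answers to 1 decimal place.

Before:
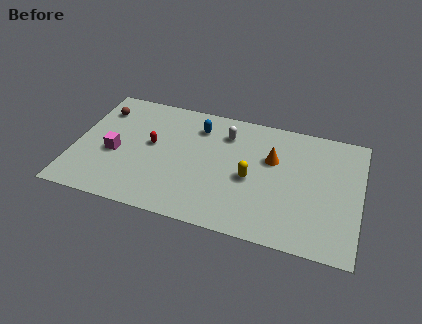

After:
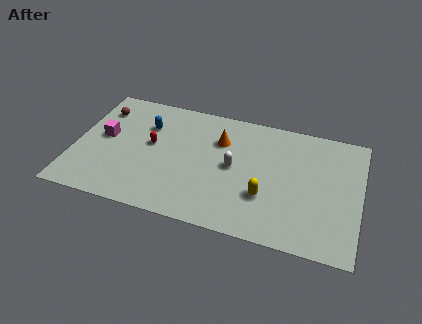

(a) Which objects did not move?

the red capsule and the brown sphere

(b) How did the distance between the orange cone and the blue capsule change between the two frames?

-0.3

They were about 4.5 units apart before and 4.2 after — 0.3 units closer together.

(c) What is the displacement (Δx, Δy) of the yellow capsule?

(0.9, -1.1)

The yellow capsule was at about (10.0, 4.1) and moved to about (10.9, 3.0).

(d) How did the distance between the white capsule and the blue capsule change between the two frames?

+3.8

The distance was about 1.6 in the first image and 5.4 in the second, so they moved 3.8 units further apart.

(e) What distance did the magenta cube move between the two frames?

1.3

From (2.3, 3.9) to (1.6, 5.0), the magenta cube covered √(0.7² + 1.1²) ≈ 1.3 units.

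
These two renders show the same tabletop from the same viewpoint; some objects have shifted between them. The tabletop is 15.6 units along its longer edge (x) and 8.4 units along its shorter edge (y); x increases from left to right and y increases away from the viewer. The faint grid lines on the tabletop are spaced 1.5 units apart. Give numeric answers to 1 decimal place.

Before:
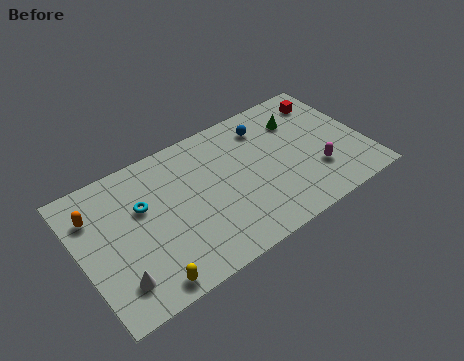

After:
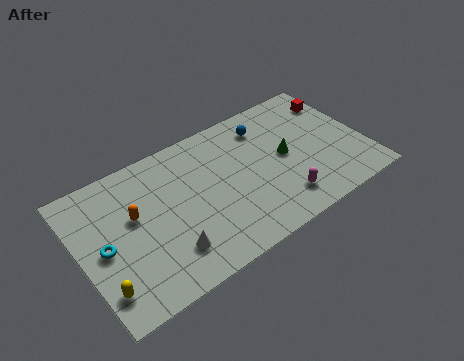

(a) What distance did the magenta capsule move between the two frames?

2.2

The magenta capsule moved from about (12.7, 2.5) to (10.6, 1.7), a distance of √(2.1² + 0.8²) ≈ 2.2.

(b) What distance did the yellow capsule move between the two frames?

2.4

The yellow capsule was near (3.0, 0.9) before and (0.8, 1.8) after, so it travelled √(2.2² + 0.9²) ≈ 2.4 units.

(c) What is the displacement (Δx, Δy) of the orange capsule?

(2.0, -1.2)

The orange capsule was at about (1.0, 6.2) and moved to about (3.0, 5.0).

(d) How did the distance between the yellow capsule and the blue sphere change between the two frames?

+1.4

Before: roughly 9.6 units apart; after: 11.0. That's 1.4 units further apart.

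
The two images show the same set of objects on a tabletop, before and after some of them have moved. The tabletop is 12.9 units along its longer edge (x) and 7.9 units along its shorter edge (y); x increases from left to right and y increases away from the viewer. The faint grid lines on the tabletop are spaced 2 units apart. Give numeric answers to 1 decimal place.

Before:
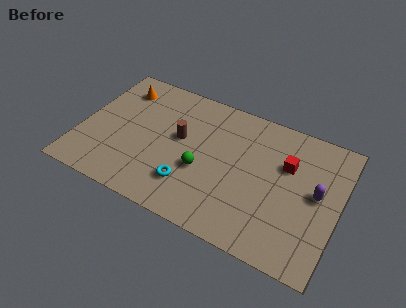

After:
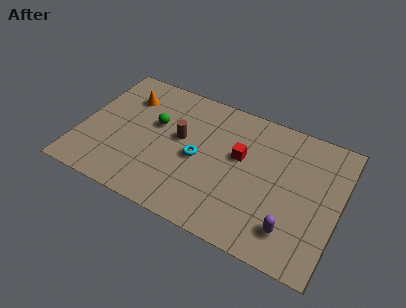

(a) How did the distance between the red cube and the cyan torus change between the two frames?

-3.3

Before: roughly 5.5 units apart; after: 2.2. That's 3.3 units closer together.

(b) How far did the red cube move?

2.4

The red cube was near (10.2, 5.2) before and (7.9, 4.7) after, so it travelled √(2.3² + 0.5²) ≈ 2.4 units.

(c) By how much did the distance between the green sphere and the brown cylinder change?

-0.6

The distance was about 1.9 in the first image and 1.3 in the second, so they moved 0.6 units closer together.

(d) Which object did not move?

the brown cylinder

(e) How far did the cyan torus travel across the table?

1.7

From (5.7, 2.0) to (5.9, 3.7), the cyan torus covered √(0.2² + 1.7²) ≈ 1.7 units.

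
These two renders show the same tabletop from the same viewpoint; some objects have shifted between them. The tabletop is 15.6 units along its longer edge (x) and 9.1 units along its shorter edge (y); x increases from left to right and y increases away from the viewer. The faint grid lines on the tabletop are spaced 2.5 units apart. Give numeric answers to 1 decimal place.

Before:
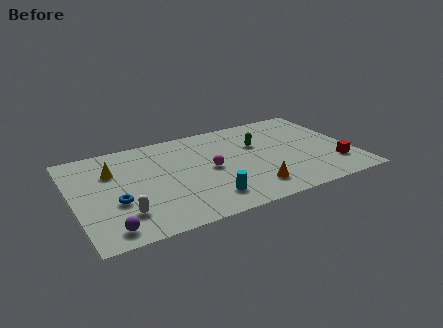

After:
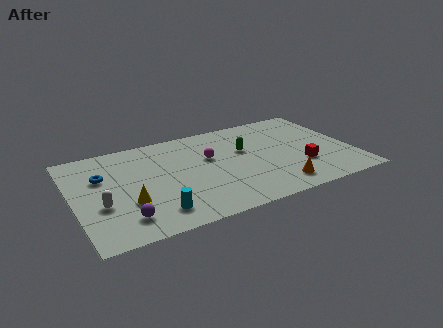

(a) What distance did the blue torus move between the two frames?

2.6

From (2.2, 3.4) to (1.7, 6.0), the blue torus covered √(0.5² + 2.6²) ≈ 2.6 units.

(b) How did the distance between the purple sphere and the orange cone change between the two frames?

+0.5

The distance was about 8.0 in the first image and 8.5 in the second, so they moved 0.5 units further apart.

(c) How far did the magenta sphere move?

1.1

The magenta sphere was near (7.6, 4.5) before and (7.7, 5.6) after, so it travelled √(0.1² + 1.1²) ≈ 1.1 units.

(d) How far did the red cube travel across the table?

1.9

From (14.4, 2.3) to (12.6, 2.9), the red cube covered √(1.8² + 0.6²) ≈ 1.9 units.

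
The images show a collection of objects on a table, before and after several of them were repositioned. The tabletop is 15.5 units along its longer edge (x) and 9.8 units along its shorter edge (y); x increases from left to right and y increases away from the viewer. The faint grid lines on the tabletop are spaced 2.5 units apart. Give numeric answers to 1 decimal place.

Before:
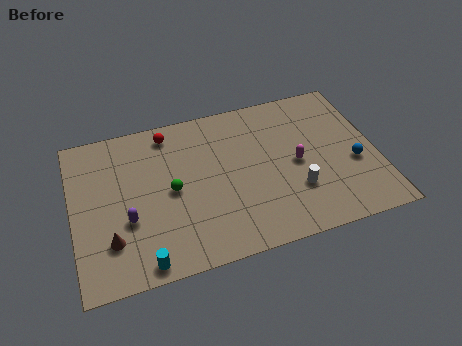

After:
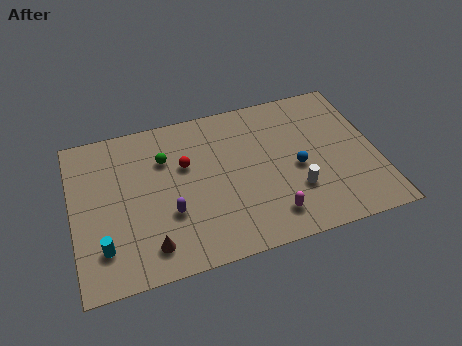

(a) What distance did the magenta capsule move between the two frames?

3.3

From (11.4, 4.7) to (9.8, 1.8), the magenta capsule covered √(1.6² + 2.9²) ≈ 3.3 units.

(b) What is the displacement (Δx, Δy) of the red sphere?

(0.7, -2.3)

The red sphere was at about (5.1, 8.5) and moved to about (5.8, 6.2).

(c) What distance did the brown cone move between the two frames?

2.1

The brown cone was near (1.8, 2.6) before and (3.7, 1.7) after, so it travelled √(1.9² + 0.9²) ≈ 2.1 units.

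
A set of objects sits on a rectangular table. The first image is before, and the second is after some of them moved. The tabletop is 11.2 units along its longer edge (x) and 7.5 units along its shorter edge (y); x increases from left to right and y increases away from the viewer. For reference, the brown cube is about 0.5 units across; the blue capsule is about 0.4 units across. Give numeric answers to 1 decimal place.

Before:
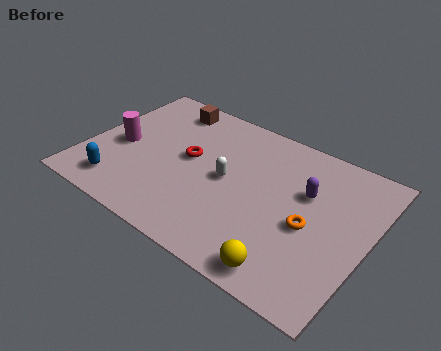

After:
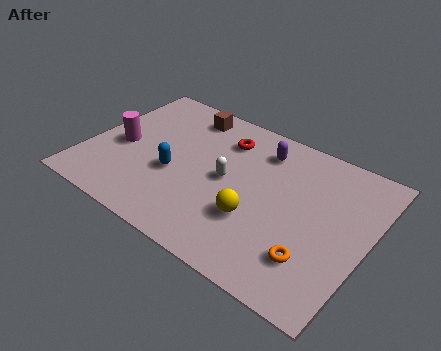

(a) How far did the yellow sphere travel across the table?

2.3

From (8.6, 0.9) to (7.0, 2.5), the yellow sphere covered √(1.6² + 1.6²) ≈ 2.3 units.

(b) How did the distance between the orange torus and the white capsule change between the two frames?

+0.8

They were about 3.4 units apart before and 4.2 after — 0.8 units further apart.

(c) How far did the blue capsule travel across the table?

2.5

From (1.7, 1.3) to (3.6, 3.0), the blue capsule covered √(1.9² + 1.7²) ≈ 2.5 units.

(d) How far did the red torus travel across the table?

2.0

From (4.0, 4.1) to (5.1, 5.8), the red torus covered √(1.1² + 1.7²) ≈ 2.0 units.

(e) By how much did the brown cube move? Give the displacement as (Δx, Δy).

(0.8, 0.0)

The brown cube was at about (2.6, 6.4) and moved to about (3.4, 6.4).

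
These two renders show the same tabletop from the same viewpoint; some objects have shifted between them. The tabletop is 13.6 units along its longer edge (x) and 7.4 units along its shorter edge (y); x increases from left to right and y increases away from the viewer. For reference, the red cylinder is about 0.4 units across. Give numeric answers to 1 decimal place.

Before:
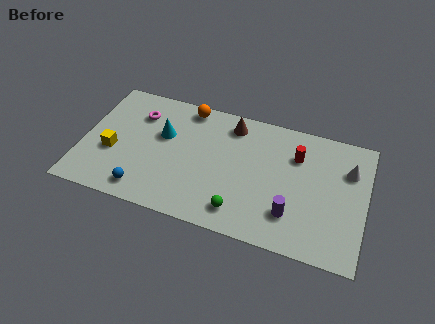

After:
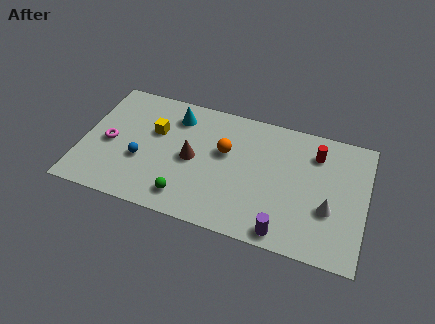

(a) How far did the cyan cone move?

1.4

The cyan cone moved from about (3.8, 4.6) to (4.3, 5.9), a distance of √(0.5² + 1.3²) ≈ 1.4.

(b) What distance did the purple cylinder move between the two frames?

1.1

The purple cylinder was near (10.2, 1.9) before and (9.9, 0.8) after, so it travelled √(0.3² + 1.1²) ≈ 1.1 units.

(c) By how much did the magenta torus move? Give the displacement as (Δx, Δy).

(-1.2, -2.1)

The magenta torus was at about (2.5, 5.5) and moved to about (1.3, 3.4).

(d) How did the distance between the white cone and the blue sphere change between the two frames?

-1.3

Before: roughly 10.3 units apart; after: 9.0. That's 1.3 units closer together.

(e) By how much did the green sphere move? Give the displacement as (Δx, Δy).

(-2.6, 0.0)

The green sphere started near (7.8, 1.3) and ended near (5.2, 1.3).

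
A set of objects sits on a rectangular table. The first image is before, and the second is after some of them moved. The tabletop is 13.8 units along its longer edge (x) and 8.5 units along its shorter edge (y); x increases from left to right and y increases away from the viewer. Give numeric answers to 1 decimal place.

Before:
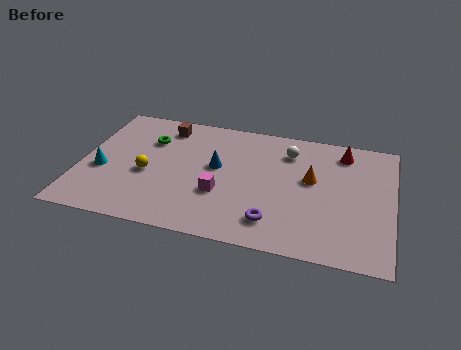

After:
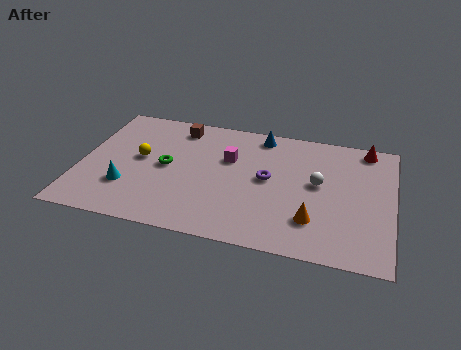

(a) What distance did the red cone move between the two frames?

1.1

From (11.5, 7.1) to (12.5, 7.6), the red cone covered √(1.0² + 0.5²) ≈ 1.1 units.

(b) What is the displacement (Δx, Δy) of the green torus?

(0.9, -1.7)

The green torus started near (2.9, 6.0) and ended near (3.8, 4.3).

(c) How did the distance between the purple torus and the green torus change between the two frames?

-2.7

Before: roughly 7.2 units apart; after: 4.5. That's 2.7 units closer together.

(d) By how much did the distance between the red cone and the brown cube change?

+0.4

Before: roughly 8.0 units apart; after: 8.4. That's 0.4 units further apart.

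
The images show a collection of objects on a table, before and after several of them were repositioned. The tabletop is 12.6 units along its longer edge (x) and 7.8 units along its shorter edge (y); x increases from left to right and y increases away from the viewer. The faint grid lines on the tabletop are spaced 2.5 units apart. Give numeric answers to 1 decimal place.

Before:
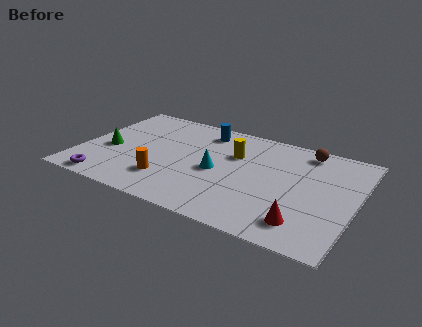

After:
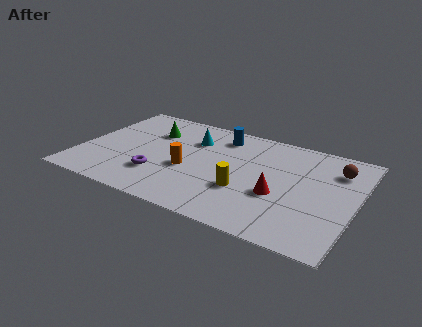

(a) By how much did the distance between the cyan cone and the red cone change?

+0.3

They were about 4.7 units apart before and 5.0 after — 0.3 units further apart.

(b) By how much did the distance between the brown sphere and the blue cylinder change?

+0.7

Before: roughly 4.7 units apart; after: 5.4. That's 0.7 units further apart.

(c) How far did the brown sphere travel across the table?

1.7

The brown sphere moved from about (10.0, 6.8) to (11.5, 5.9), a distance of √(1.5² + 0.9²) ≈ 1.7.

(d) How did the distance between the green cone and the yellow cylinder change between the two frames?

-0.4

The distance was about 5.9 in the first image and 5.5 in the second, so they moved 0.4 units closer together.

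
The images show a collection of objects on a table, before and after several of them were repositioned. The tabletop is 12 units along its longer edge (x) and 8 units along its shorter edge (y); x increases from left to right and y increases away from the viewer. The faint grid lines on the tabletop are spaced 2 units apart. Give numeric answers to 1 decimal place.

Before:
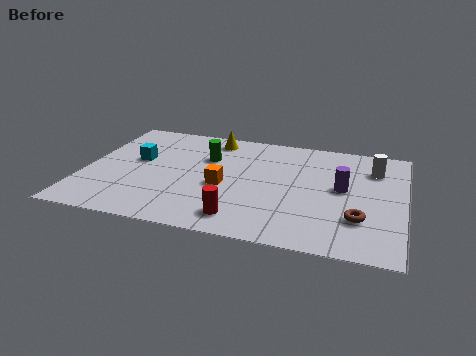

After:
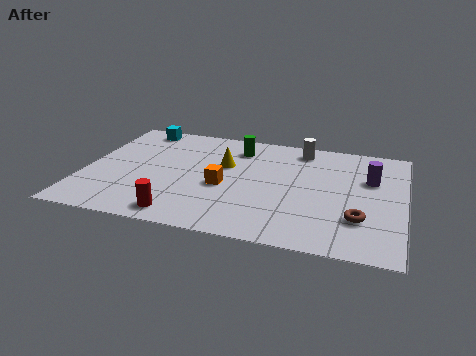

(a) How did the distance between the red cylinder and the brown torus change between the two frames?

+2.2

Before: roughly 4.4 units apart; after: 6.6. That's 2.2 units further apart.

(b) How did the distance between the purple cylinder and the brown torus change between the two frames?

+0.8

They were about 2.1 units apart before and 2.9 after — 0.8 units further apart.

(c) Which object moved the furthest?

the white cylinder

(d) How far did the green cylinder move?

1.5

The green cylinder moved from about (4.5, 5.4) to (5.6, 6.4), a distance of √(1.1² + 1.0²) ≈ 1.5.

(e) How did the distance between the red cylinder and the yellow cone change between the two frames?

-1.6

Before: roughly 5.8 units apart; after: 4.2. That's 1.6 units closer together.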